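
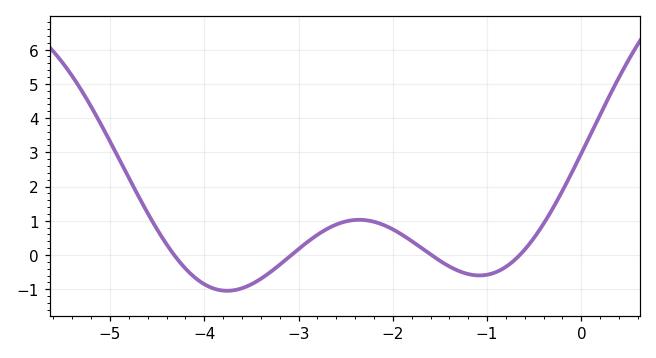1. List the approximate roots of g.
-4.3, -3.1, -1.6, -0.7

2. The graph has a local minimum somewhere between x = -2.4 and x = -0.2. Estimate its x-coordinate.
-1.1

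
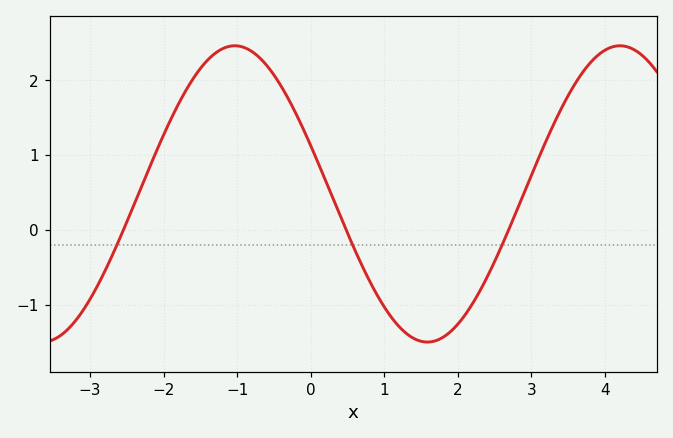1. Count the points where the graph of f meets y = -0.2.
3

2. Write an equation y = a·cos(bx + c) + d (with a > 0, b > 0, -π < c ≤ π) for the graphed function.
y = 1.98cos(1.2x + 1.24) + 0.48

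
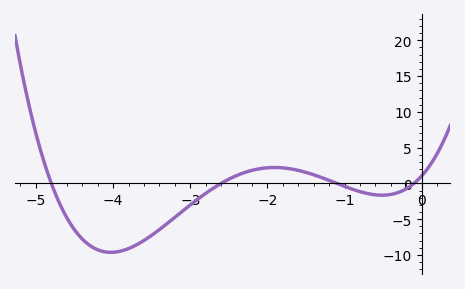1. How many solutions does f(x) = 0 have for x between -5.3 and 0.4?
4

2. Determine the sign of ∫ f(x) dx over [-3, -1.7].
positive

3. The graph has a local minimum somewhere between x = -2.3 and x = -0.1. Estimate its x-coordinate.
-0.515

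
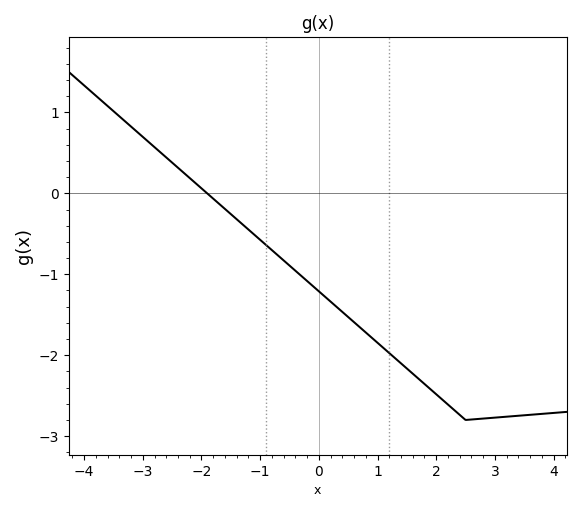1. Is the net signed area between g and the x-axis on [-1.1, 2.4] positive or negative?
negative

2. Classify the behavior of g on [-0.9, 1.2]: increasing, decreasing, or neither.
decreasing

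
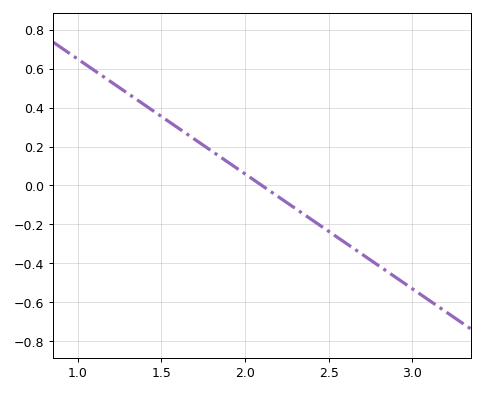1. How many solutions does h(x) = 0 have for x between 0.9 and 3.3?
1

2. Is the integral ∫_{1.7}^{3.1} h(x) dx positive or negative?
negative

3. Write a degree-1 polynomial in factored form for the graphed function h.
y = -0.59(x - 2.1)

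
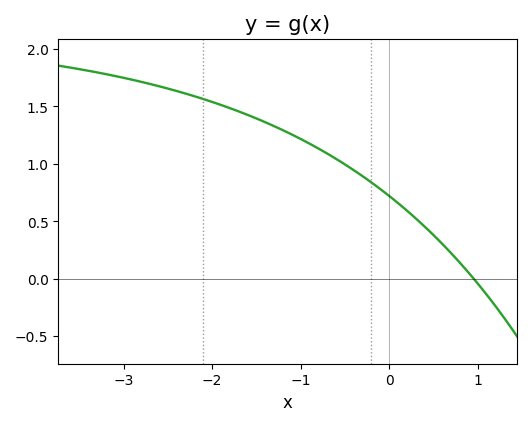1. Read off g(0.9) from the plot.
0.049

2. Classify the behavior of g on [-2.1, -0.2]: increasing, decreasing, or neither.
decreasing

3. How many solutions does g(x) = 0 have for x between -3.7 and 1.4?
1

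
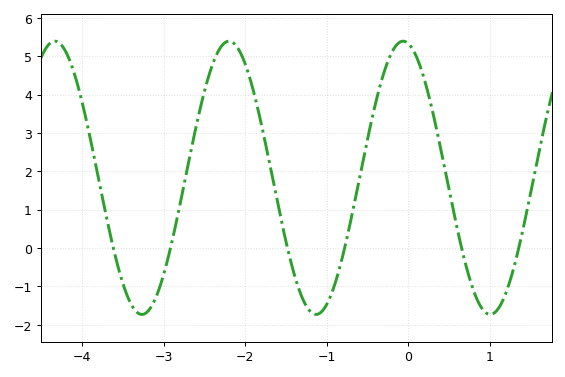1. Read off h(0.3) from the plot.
3.56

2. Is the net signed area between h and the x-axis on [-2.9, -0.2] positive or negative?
positive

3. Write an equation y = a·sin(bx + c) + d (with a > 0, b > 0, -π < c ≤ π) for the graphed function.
y = 3.56sin(2.94x + 1.75) + 1.83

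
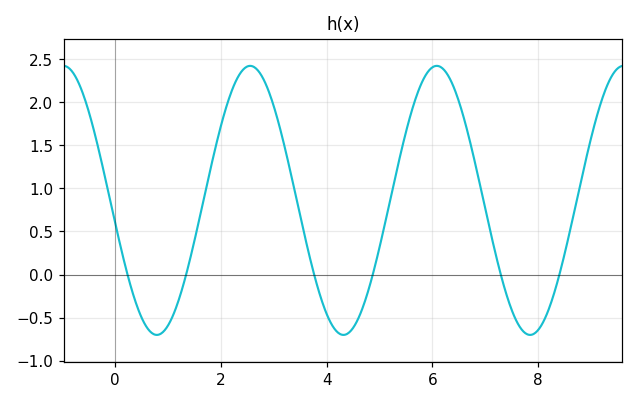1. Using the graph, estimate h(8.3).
-0.2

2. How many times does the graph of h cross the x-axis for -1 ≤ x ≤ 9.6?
6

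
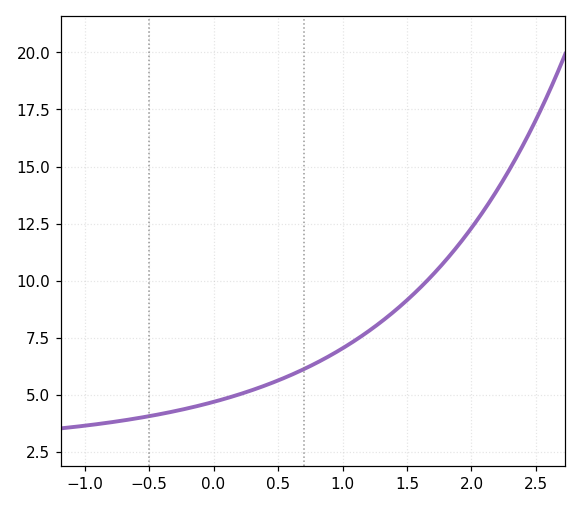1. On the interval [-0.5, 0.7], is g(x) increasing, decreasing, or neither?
increasing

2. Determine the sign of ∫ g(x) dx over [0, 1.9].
positive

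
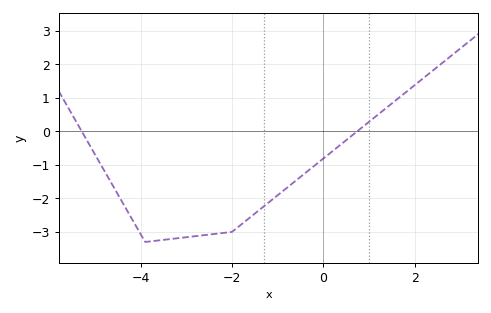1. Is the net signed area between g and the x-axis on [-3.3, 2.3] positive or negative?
negative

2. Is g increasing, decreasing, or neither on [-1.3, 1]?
increasing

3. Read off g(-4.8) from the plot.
-1.2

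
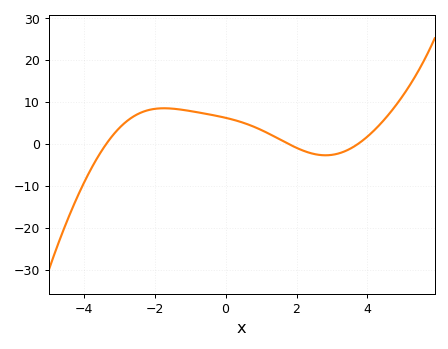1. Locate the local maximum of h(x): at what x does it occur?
-1.8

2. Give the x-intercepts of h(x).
-3.4, 1.8, 3.8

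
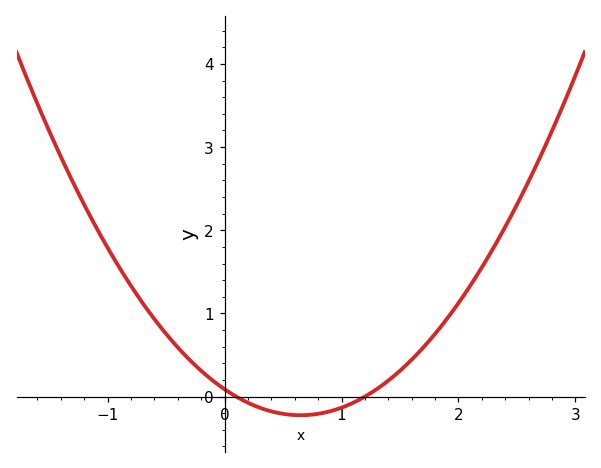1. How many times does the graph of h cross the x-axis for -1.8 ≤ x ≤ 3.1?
2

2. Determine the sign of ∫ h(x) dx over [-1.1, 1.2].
positive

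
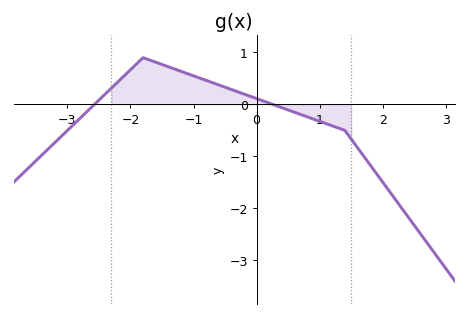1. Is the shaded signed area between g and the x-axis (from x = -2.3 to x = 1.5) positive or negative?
positive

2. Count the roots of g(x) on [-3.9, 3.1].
2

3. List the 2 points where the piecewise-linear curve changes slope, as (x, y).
(-1.8, 0.9); (1.4, -0.5)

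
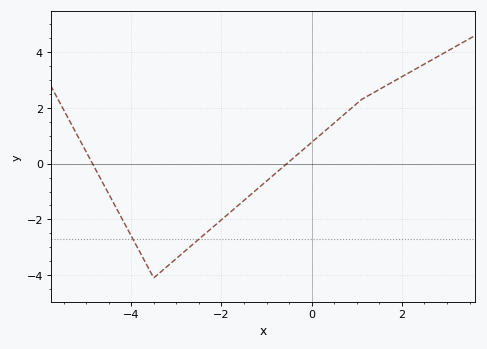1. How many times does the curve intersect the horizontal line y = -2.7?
2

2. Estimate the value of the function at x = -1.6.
-1.46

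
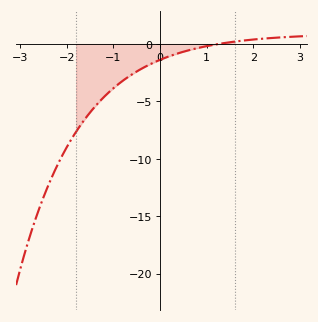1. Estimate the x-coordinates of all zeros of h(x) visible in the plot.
1.26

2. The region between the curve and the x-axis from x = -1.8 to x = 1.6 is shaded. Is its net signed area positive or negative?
negative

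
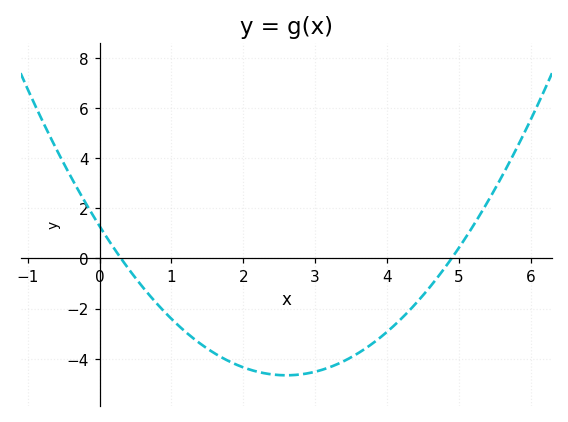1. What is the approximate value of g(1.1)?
-2.68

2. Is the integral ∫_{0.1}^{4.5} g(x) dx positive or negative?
negative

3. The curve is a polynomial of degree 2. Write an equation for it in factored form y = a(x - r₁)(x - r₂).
y = 0.88(x - 0.3)(x - 4.9)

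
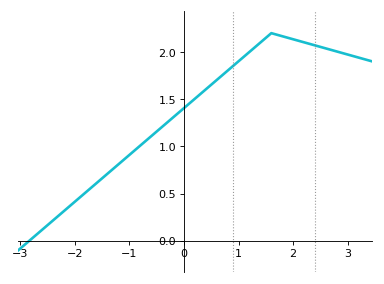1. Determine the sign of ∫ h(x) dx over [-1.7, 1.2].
positive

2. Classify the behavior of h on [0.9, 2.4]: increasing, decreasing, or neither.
neither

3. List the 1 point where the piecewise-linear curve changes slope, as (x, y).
(1.6, 2.2)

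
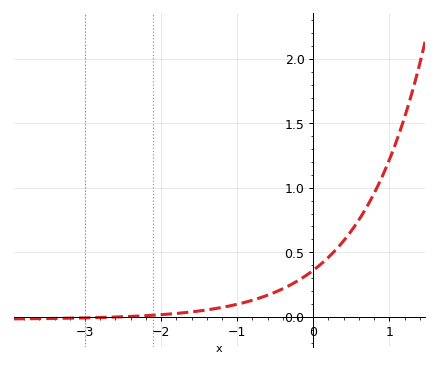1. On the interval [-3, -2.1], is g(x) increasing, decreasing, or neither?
increasing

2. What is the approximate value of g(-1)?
0.1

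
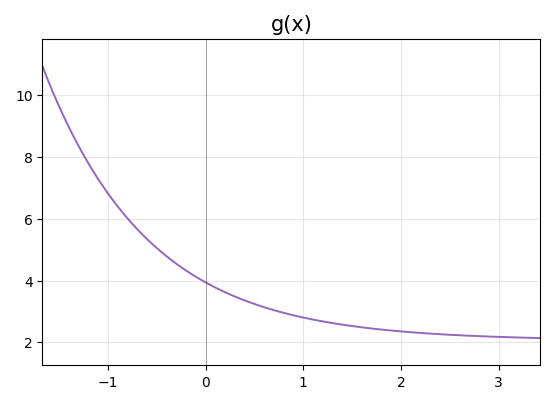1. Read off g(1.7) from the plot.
2.45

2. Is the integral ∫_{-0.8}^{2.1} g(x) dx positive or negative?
positive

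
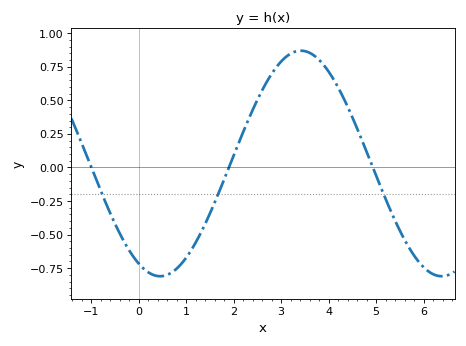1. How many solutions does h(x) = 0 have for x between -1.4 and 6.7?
3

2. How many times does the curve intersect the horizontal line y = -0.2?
3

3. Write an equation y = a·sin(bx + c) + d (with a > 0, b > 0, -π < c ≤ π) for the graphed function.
y = 0.84sin(1.1x - 2.1) + 0.03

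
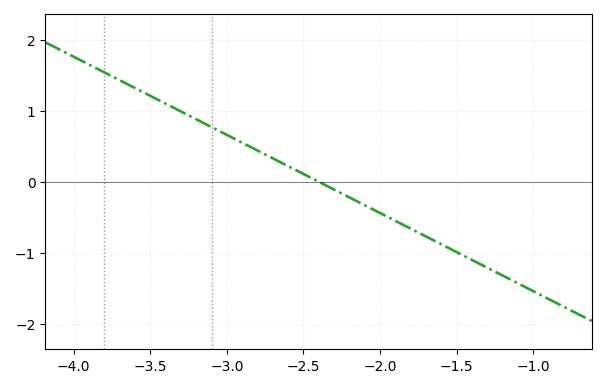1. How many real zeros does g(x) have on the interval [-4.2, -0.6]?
1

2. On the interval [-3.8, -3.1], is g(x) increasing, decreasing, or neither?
decreasing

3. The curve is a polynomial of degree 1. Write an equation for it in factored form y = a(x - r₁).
y = -1.1(x + 2.4)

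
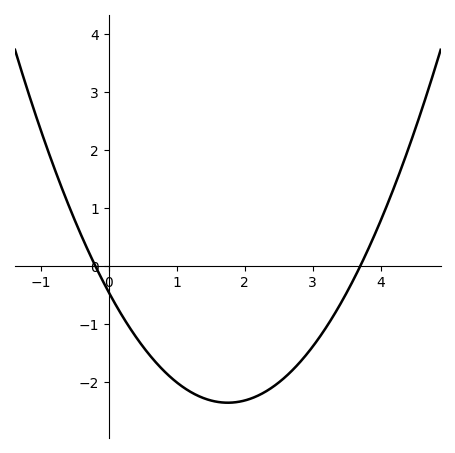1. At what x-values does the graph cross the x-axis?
-0.2, 3.7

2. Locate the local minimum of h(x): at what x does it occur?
1.8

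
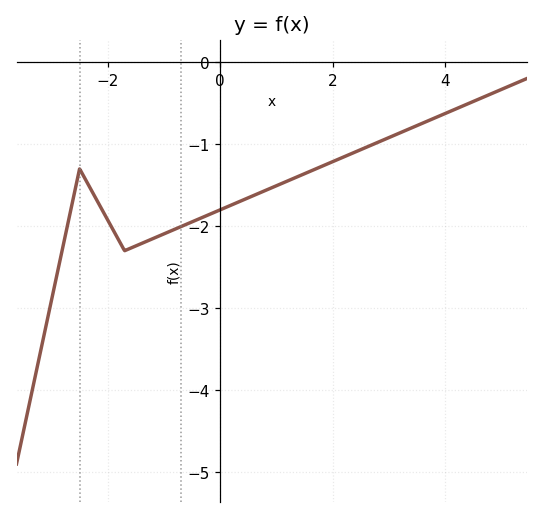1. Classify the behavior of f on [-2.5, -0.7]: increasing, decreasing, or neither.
neither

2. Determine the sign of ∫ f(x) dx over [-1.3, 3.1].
negative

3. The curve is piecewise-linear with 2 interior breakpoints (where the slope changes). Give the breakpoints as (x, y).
(-2.5, -1.3); (-1.7, -2.3)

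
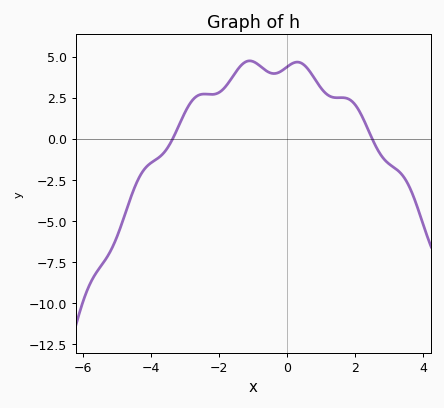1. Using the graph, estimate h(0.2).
4.6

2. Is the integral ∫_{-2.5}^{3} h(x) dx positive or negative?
positive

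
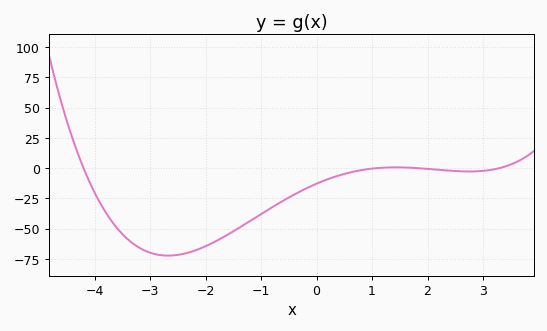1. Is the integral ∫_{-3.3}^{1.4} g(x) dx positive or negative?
negative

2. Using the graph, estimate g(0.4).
-6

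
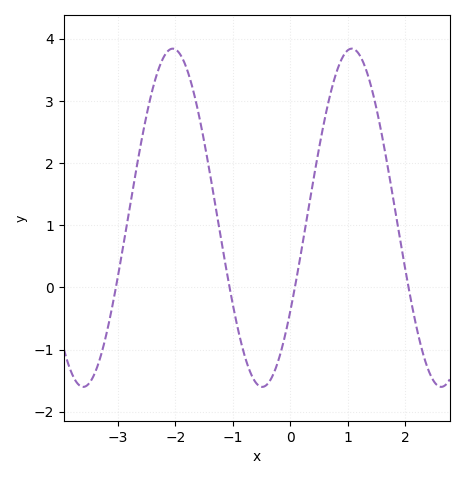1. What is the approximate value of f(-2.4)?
3.17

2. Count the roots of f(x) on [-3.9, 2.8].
4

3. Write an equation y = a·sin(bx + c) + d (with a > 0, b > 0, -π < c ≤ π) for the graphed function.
y = 2.72sin(2.02x - 0.582) + 1.12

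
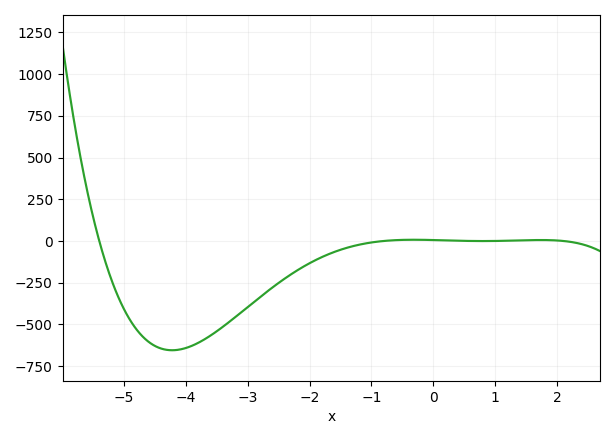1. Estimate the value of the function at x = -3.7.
-589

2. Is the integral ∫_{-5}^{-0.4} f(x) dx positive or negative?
negative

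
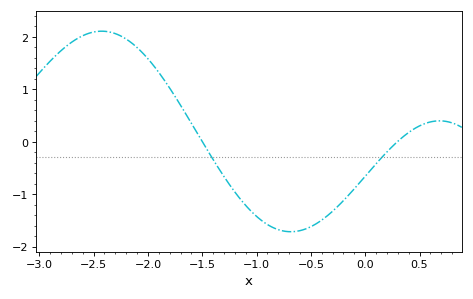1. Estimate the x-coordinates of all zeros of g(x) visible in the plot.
-1.5, 0.3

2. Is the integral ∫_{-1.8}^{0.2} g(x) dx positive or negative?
negative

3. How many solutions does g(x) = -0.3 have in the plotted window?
2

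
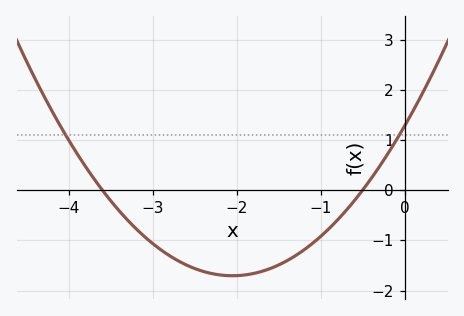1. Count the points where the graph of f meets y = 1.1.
2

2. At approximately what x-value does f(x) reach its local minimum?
-2.05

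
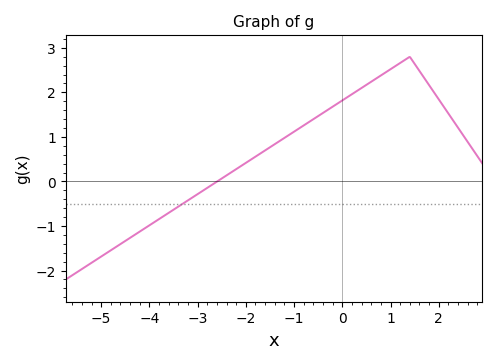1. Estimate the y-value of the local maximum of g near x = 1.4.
2.8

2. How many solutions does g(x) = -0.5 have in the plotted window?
1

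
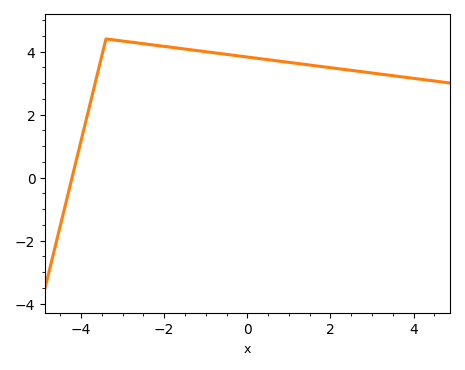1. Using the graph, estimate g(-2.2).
4.2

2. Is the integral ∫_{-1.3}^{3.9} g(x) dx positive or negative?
positive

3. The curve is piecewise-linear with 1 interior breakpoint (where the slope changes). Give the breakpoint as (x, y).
(-3.4, 4.4)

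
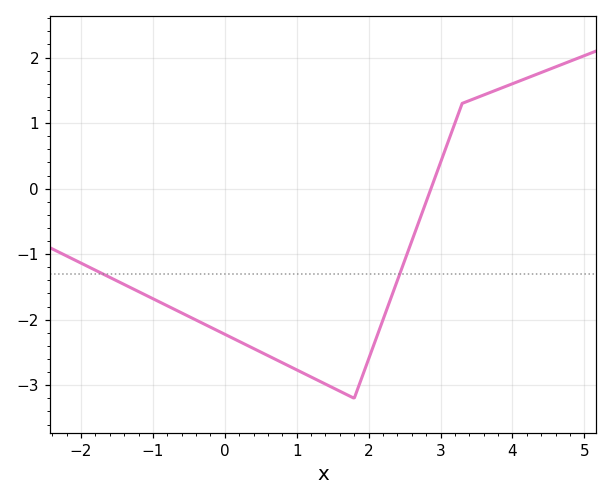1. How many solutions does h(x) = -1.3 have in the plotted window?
2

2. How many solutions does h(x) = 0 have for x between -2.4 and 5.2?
1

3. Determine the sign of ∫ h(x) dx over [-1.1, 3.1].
negative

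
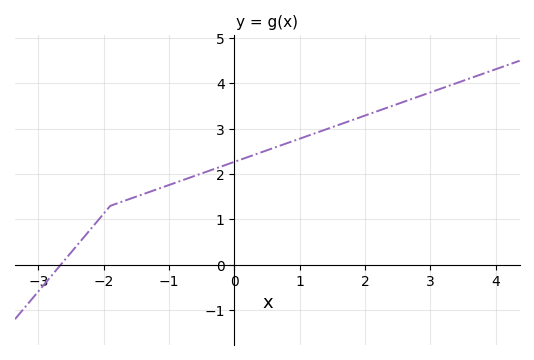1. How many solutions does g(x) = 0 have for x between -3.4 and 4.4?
1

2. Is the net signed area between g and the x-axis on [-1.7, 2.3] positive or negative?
positive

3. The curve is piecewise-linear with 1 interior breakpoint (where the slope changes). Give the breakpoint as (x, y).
(-1.9, 1.3)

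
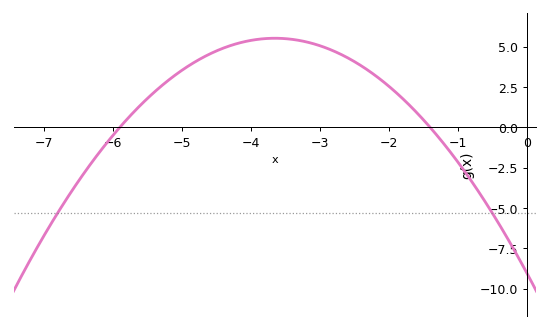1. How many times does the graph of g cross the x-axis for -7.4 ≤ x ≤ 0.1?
2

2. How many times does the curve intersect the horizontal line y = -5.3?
2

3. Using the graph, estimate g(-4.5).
4.73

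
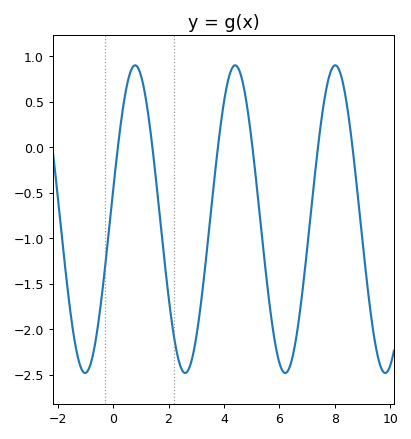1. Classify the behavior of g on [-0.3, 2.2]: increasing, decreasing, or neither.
neither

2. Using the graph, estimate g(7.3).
-0.25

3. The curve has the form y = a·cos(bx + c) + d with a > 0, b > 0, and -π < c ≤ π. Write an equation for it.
y = 1.69cos(1.7x - 1.4) - 0.79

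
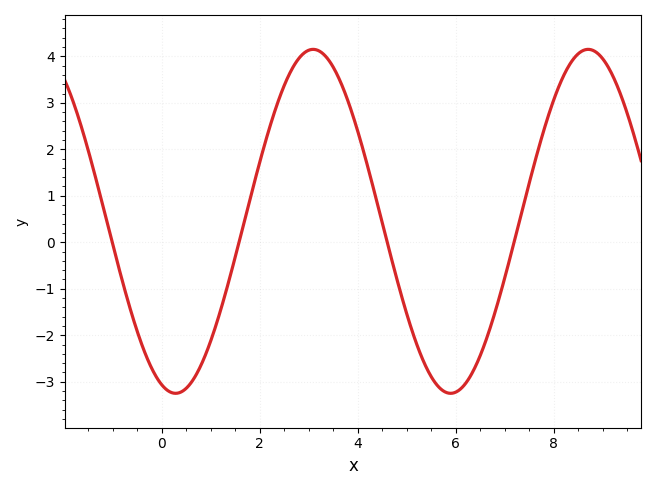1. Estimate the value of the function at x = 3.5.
3.77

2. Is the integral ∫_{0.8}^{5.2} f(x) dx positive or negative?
positive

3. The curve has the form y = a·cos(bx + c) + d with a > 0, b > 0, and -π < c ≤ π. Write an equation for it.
y = 3.7cos(1.12x + 2.82) + 0.45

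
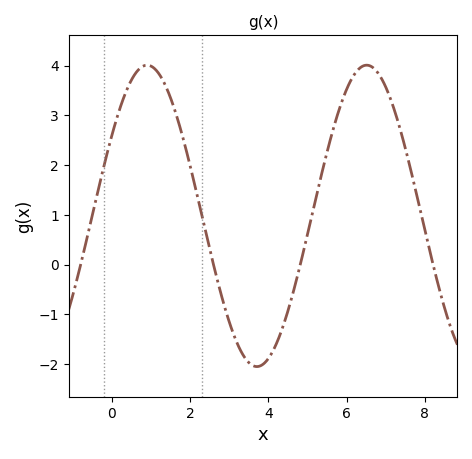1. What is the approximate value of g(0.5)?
3.7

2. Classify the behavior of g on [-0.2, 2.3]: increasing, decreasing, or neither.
neither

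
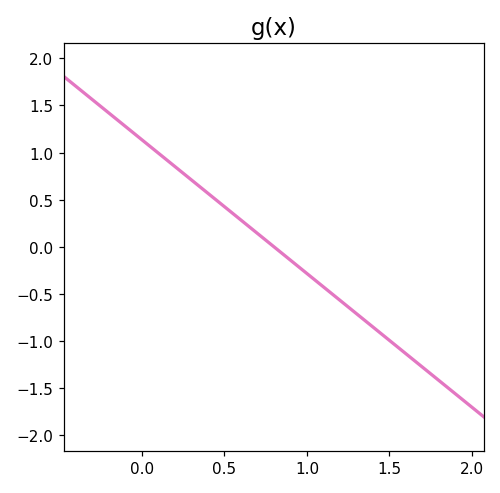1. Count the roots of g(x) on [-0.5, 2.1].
1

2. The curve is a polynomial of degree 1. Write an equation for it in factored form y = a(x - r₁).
y = -1.42(x - 0.8)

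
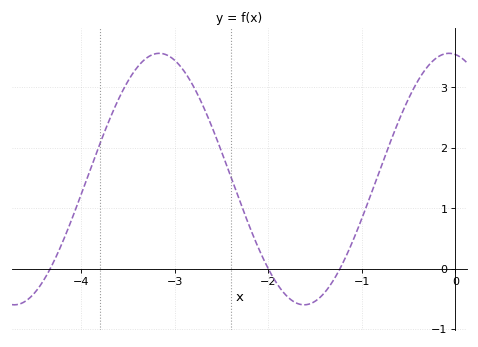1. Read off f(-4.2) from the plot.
0.4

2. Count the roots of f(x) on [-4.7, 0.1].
3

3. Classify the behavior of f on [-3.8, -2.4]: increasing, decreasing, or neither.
neither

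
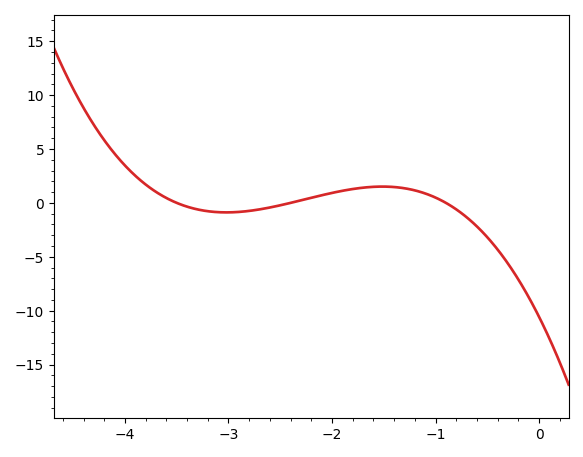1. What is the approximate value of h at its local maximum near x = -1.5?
1.51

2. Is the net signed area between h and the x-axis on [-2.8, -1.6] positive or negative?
positive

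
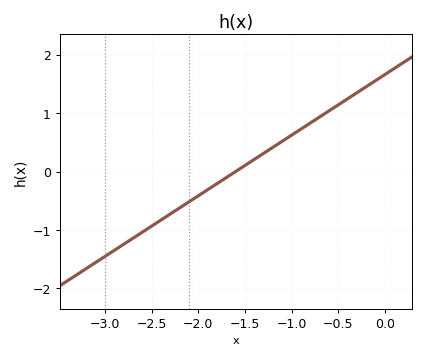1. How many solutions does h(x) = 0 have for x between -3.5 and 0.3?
1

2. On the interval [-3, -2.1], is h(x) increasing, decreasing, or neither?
increasing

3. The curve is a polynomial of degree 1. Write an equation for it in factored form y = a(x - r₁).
y = 1.04(x + 1.6)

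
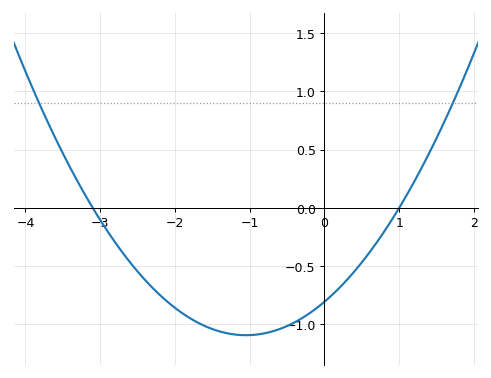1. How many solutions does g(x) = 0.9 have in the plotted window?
2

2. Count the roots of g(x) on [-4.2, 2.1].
2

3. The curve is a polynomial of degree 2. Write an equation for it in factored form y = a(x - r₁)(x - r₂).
y = 0.26(x + 3.1)(x - 1)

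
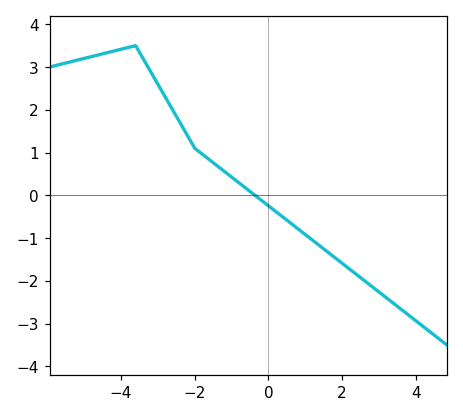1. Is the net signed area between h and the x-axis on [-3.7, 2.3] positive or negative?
positive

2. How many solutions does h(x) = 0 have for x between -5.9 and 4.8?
1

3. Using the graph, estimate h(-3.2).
2.9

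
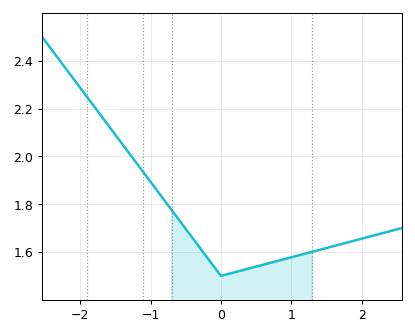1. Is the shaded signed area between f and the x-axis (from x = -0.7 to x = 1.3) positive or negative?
positive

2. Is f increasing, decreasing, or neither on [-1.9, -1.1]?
decreasing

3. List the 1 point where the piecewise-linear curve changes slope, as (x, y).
(0, 1.5)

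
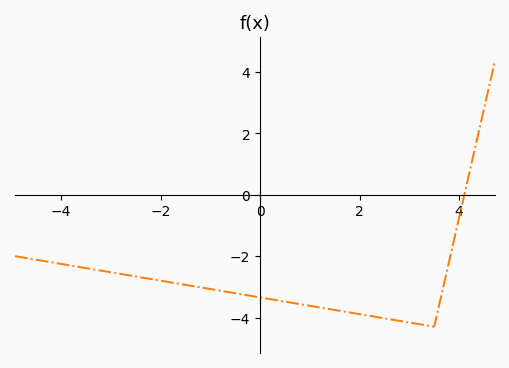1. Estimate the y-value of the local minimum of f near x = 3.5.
-4.3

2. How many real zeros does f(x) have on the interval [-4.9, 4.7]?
1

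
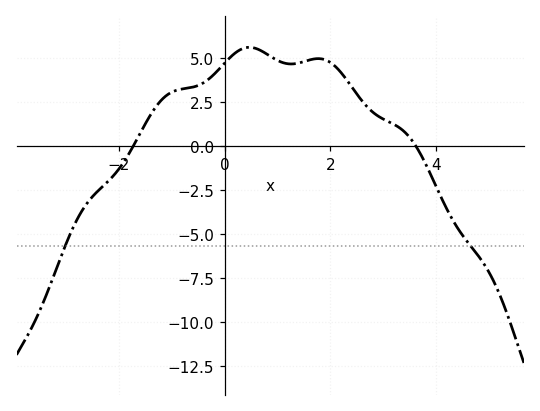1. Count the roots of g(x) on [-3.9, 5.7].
2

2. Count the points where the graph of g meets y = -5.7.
2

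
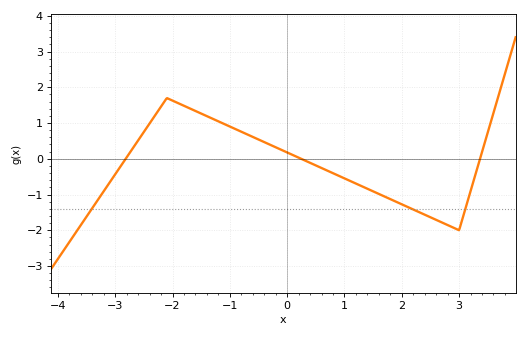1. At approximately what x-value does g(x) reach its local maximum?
-2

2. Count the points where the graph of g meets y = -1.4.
3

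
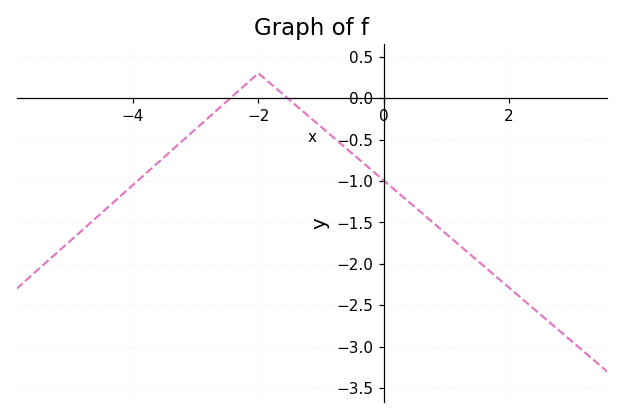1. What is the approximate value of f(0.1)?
-1.05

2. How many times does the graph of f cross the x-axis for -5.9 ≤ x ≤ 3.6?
2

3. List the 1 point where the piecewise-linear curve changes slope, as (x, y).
(-2, 0.3)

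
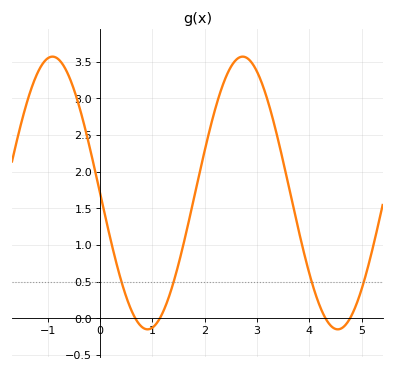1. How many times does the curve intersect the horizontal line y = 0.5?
4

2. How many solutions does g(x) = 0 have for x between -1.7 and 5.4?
4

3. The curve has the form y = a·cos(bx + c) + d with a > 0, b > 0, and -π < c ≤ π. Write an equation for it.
y = 1.86cos(1.73x + 1.57) + 1.71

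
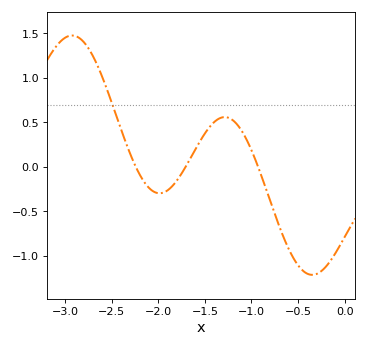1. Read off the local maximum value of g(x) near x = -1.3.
0.55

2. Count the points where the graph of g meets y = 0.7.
1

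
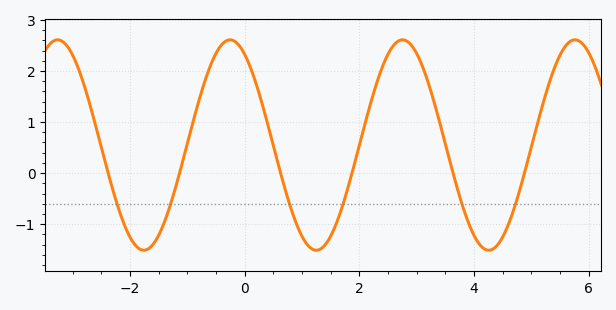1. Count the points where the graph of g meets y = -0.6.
6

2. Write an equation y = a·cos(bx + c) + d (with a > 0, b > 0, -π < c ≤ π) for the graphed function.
y = 2.06cos(2.09x + 0.53) + 0.55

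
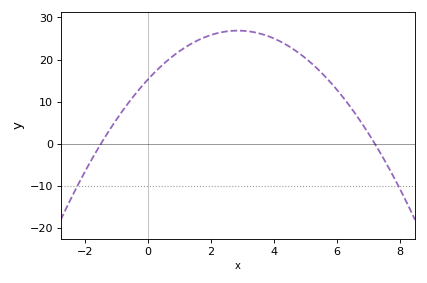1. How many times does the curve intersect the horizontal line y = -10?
2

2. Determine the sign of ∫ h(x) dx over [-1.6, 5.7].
positive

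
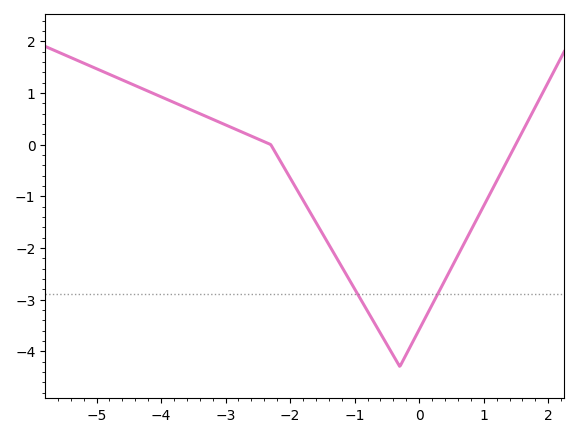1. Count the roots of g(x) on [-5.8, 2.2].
2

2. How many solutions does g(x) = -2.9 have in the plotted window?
2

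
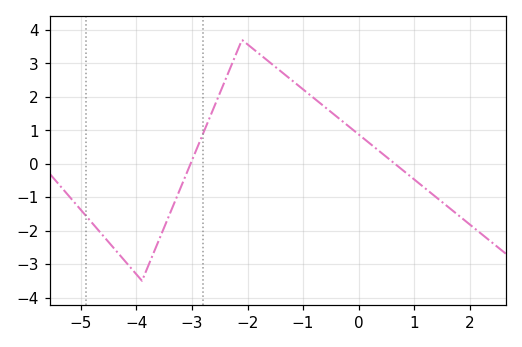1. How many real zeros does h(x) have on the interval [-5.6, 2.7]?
2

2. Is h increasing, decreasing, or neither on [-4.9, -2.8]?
neither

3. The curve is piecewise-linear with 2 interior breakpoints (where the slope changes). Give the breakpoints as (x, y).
(-3.9, -3.5); (-2.1, 3.7)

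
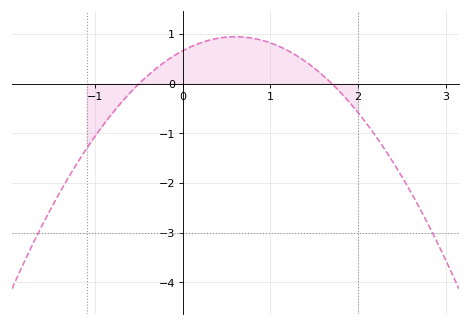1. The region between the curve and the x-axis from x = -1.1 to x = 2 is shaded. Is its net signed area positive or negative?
positive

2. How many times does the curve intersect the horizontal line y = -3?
2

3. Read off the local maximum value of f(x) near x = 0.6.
0.944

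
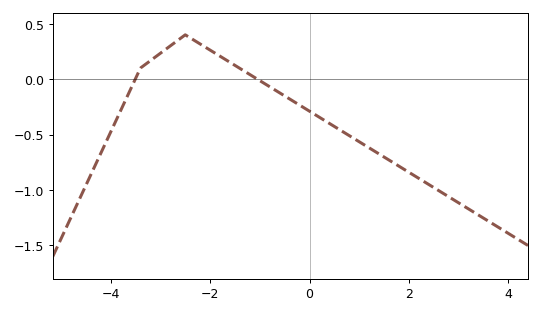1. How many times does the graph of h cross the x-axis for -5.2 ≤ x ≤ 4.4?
2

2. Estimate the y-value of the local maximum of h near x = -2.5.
0.4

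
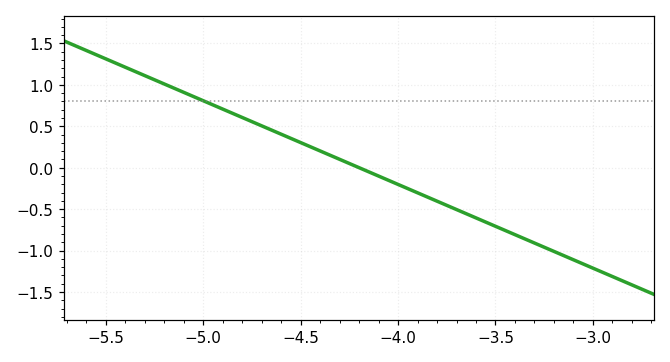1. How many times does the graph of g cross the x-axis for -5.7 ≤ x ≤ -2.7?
1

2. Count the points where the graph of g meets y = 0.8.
1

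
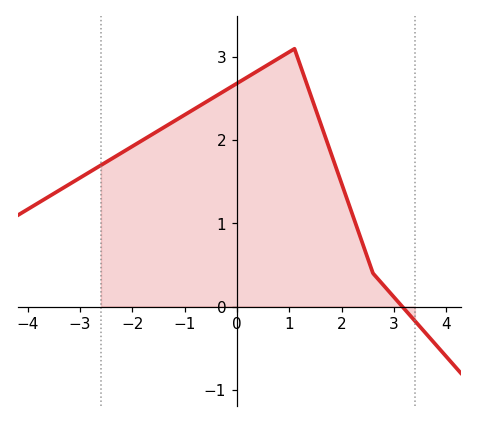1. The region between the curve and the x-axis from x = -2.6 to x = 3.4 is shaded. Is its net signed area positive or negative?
positive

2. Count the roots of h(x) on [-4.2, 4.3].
1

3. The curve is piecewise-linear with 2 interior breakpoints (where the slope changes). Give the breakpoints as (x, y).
(1.1, 3.1); (2.6, 0.4)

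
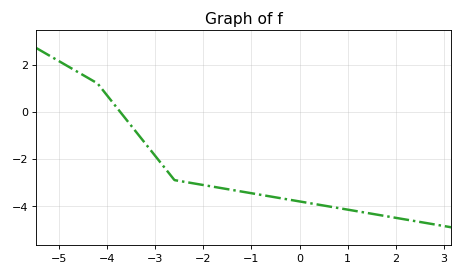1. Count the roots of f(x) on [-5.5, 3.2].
1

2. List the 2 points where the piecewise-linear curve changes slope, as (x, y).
(-4.2, 1.2); (-2.6, -2.9)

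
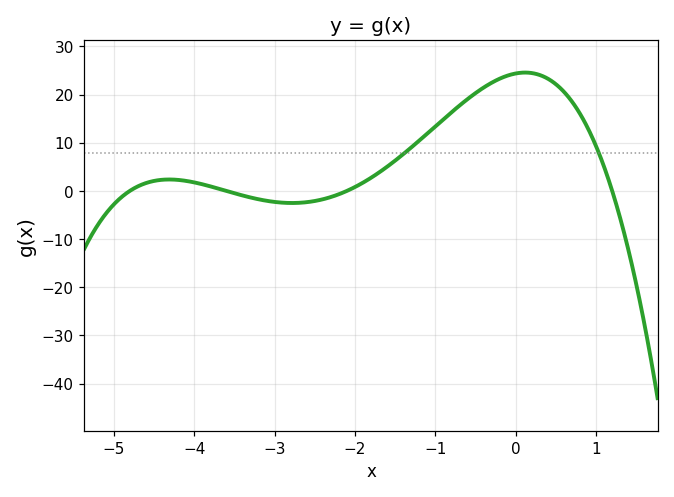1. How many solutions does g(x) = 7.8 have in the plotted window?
2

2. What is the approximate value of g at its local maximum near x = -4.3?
2.37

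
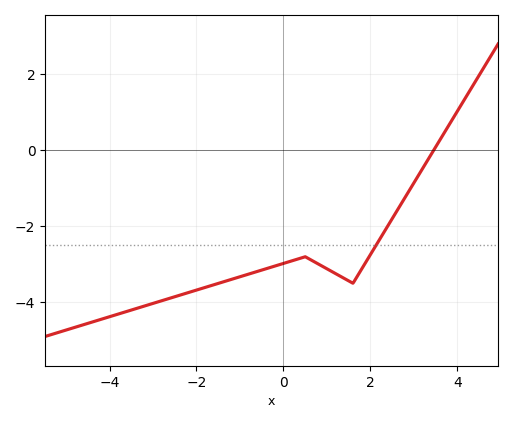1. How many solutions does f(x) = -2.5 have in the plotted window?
1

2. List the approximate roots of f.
3.45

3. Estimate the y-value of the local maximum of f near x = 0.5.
-2.8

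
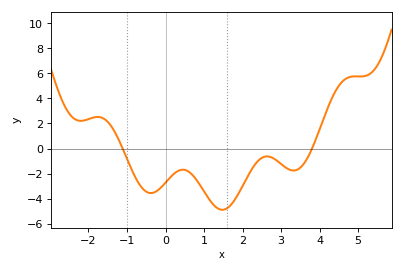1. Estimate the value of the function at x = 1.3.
-4.66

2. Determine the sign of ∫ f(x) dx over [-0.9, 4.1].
negative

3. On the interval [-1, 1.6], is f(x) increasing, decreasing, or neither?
neither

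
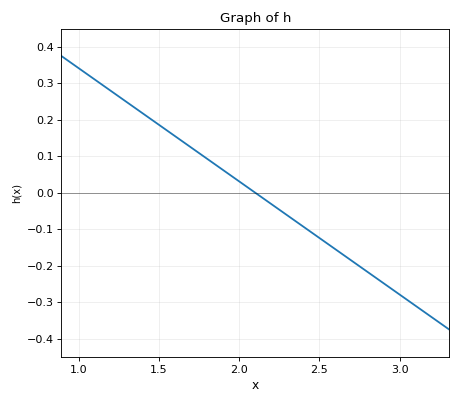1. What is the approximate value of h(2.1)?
0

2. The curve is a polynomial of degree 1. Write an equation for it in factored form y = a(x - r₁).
y = -0.31(x - 2.1)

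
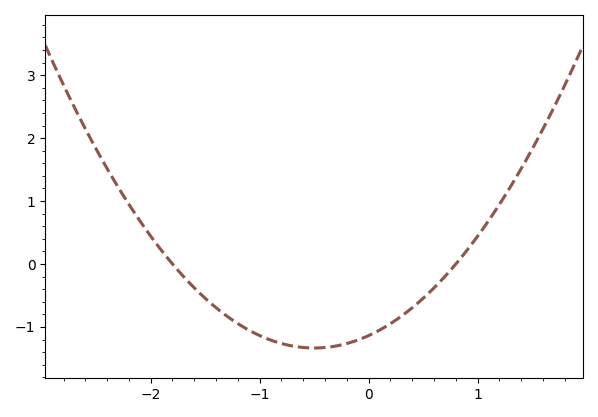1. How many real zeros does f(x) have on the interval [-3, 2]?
2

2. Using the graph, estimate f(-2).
0.4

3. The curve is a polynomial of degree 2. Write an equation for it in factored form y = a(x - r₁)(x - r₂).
y = 0.79(x + 1.8)(x - 0.8)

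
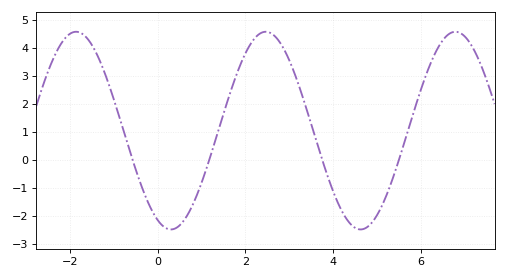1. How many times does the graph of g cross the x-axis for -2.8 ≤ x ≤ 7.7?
4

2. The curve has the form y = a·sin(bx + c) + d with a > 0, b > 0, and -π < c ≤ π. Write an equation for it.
y = 3.53sin(1.4x - 2) + 1.04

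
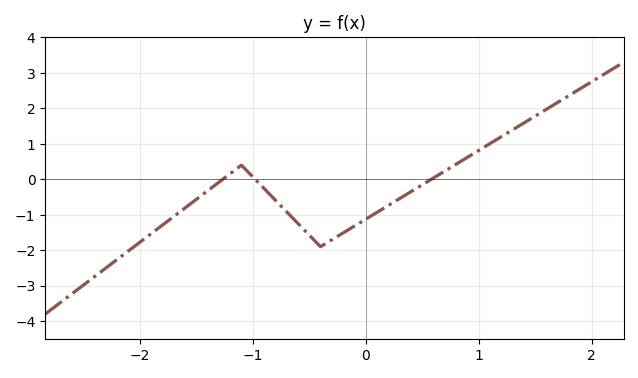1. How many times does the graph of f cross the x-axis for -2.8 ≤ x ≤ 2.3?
3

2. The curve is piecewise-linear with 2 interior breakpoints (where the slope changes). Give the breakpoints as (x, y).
(-1.1, 0.4); (-0.4, -1.9)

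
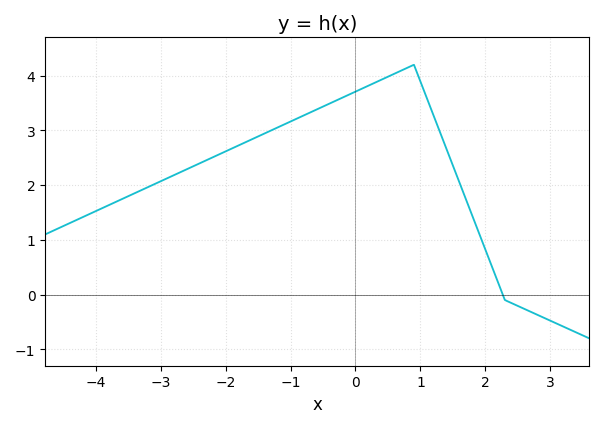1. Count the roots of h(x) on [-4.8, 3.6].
1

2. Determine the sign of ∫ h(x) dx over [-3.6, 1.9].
positive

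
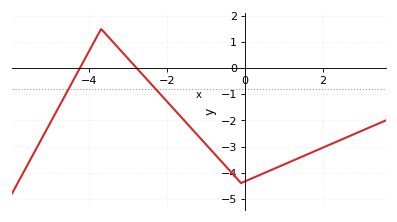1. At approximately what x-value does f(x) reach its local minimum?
0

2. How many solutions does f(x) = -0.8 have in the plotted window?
2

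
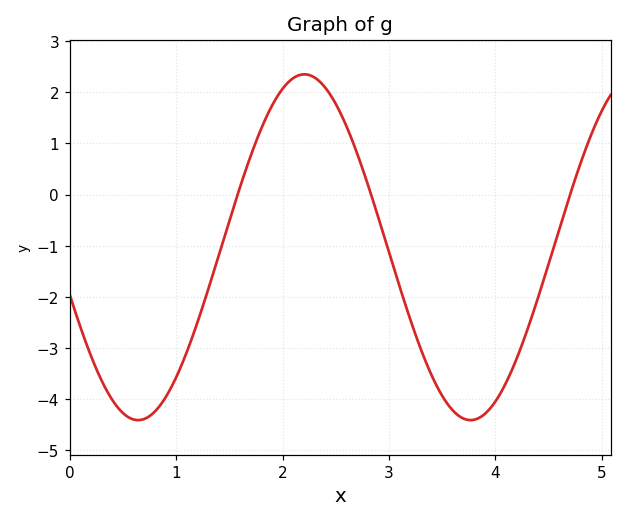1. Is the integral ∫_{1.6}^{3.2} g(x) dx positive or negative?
positive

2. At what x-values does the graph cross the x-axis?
1.6, 2.8, 4.7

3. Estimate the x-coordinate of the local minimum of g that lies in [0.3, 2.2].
0.6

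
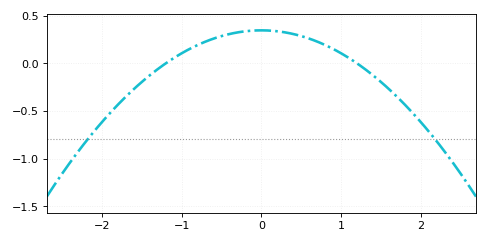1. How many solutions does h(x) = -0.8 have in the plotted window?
2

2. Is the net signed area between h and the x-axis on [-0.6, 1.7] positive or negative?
positive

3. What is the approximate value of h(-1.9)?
-0.52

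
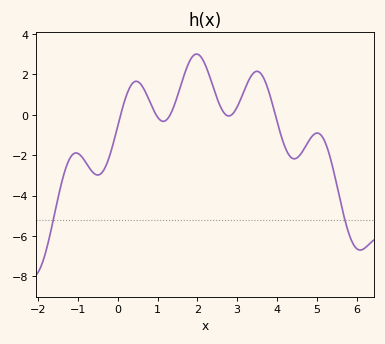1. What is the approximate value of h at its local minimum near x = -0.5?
-2.98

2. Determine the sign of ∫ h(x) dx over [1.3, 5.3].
positive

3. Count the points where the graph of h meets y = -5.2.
2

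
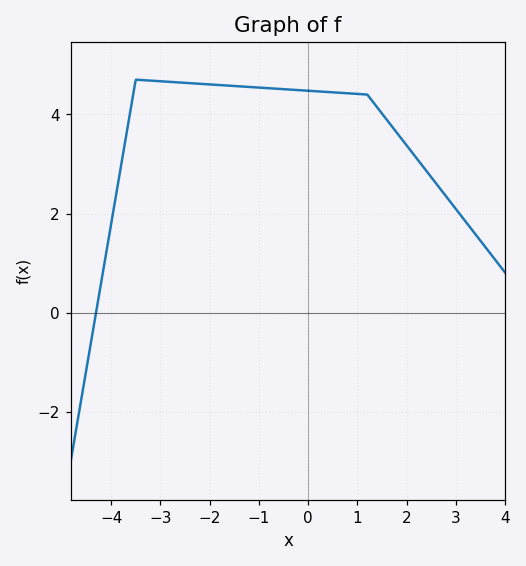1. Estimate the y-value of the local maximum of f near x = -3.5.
4.7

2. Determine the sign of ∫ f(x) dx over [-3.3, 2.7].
positive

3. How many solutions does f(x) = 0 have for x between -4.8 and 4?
1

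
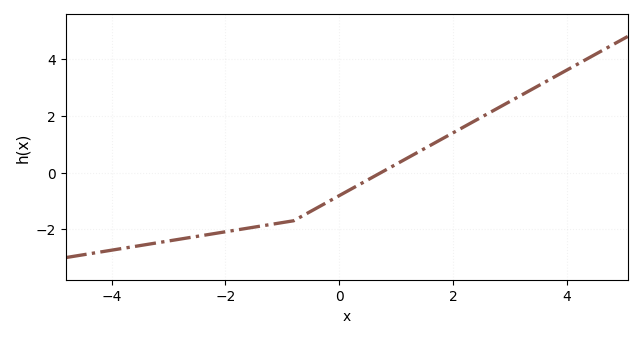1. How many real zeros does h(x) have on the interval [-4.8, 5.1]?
1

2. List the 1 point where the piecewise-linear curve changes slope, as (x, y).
(-0.8, -1.7)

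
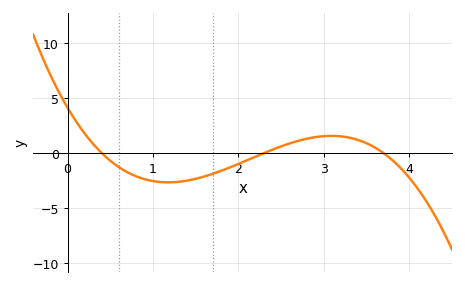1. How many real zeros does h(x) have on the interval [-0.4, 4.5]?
3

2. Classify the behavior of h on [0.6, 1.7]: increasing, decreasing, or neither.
neither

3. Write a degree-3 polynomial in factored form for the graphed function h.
y = -1.21(x - 0.4)(x - 2.3)(x - 3.7)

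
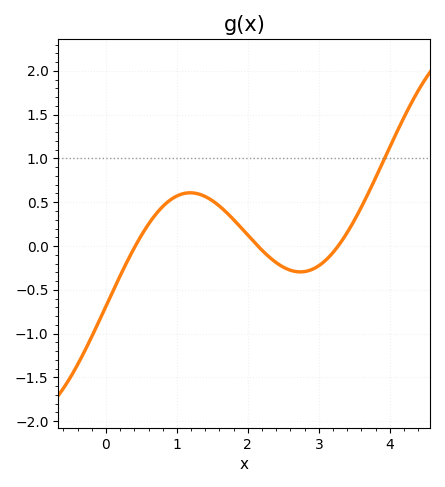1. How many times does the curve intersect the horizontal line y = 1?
1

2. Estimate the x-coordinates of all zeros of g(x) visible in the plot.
0.414, 2.14, 3.27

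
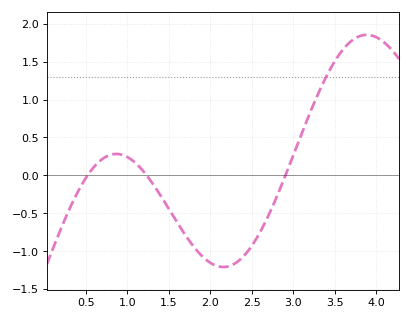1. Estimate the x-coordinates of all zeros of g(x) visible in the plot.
0.5, 1.2, 2.9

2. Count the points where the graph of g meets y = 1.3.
1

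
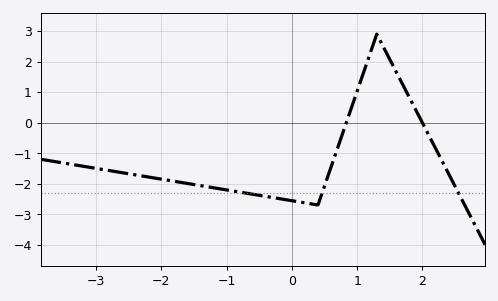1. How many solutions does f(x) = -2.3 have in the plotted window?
3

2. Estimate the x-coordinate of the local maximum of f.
1.3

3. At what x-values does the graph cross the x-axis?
0.834, 2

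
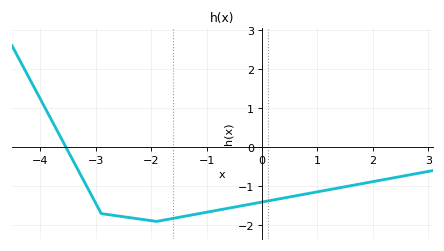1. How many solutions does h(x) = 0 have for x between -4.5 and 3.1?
1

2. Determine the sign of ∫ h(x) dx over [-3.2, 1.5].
negative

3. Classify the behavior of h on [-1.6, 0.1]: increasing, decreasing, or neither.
increasing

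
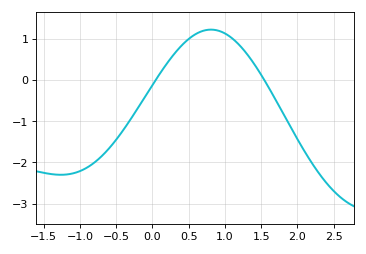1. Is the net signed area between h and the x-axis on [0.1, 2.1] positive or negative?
positive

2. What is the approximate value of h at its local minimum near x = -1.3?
-2.3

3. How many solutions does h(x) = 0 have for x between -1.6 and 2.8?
2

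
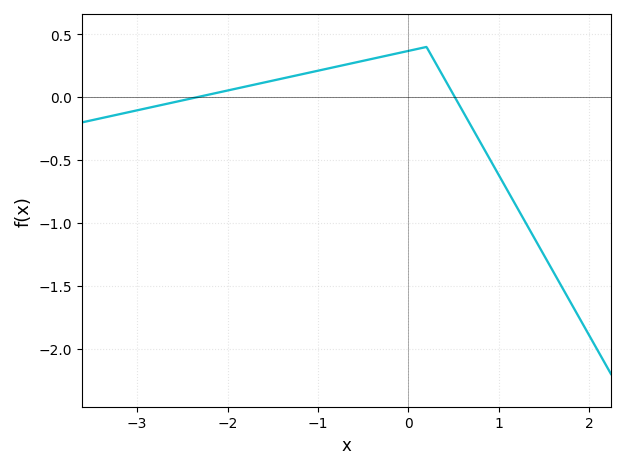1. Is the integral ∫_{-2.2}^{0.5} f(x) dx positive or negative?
positive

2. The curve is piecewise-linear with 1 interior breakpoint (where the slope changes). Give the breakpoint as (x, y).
(0.2, 0.4)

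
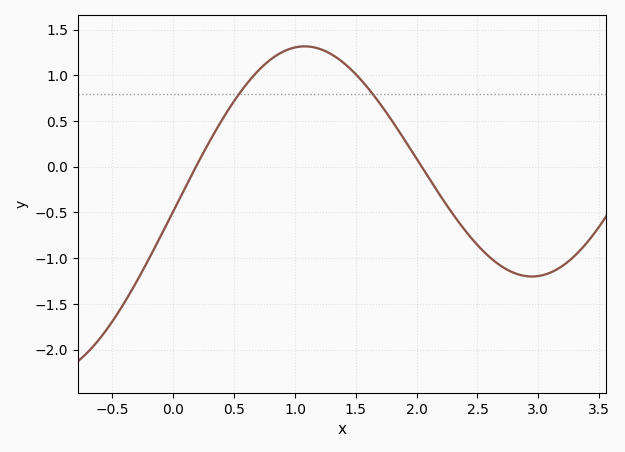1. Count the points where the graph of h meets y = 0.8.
2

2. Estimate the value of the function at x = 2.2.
-0.327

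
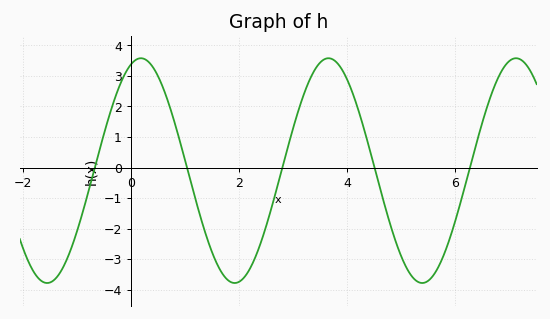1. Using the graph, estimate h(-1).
-2.1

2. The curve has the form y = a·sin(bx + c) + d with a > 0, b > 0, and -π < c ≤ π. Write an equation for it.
y = 3.68sin(1.8x + 1.2) - 0.1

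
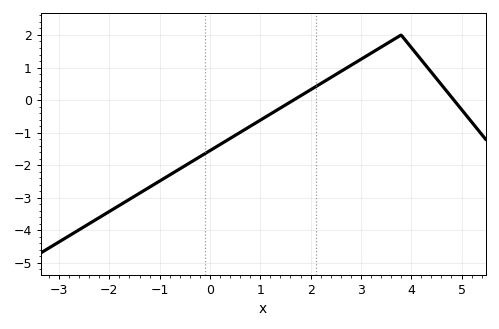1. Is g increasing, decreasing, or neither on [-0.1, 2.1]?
increasing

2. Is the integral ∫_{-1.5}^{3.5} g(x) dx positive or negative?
negative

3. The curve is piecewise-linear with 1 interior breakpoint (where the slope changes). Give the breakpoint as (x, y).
(3.8, 2)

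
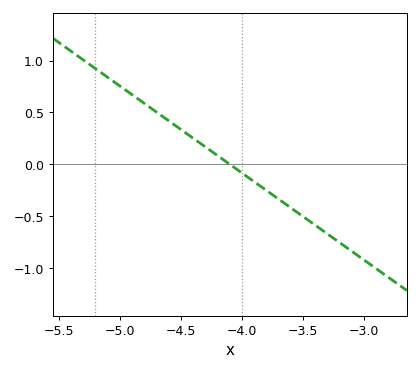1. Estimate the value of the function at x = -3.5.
-0.5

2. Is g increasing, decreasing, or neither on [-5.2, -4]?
decreasing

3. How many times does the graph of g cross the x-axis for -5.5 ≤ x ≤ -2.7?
1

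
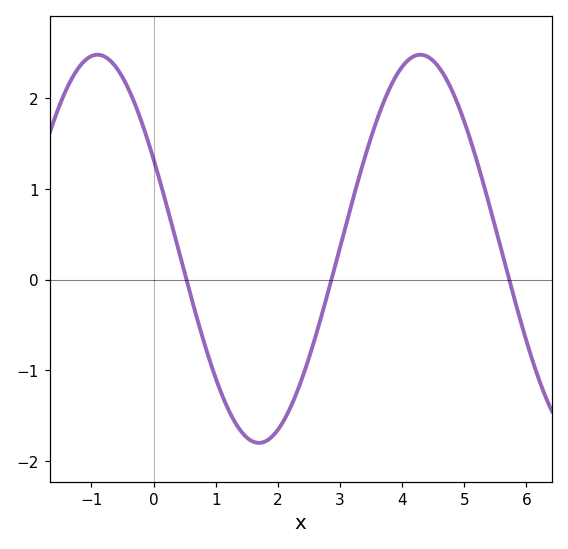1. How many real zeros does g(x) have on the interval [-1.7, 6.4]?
3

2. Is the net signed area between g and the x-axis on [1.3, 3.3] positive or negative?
negative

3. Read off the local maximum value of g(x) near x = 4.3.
2.48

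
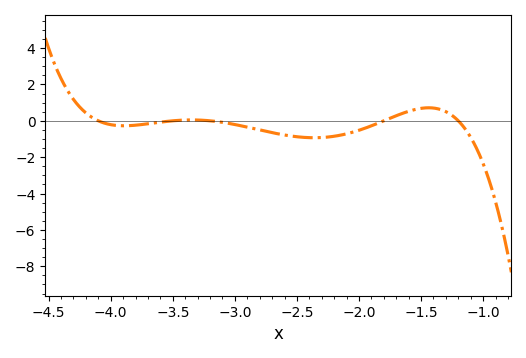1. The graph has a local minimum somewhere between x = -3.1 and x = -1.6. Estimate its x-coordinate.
-2.36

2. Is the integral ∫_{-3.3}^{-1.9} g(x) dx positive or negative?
negative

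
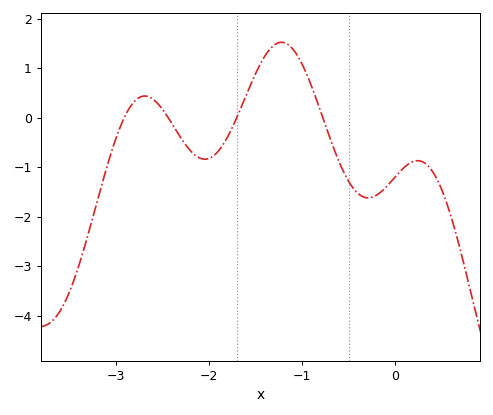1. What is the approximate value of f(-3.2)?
-1.7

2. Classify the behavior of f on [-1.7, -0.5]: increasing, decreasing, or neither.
neither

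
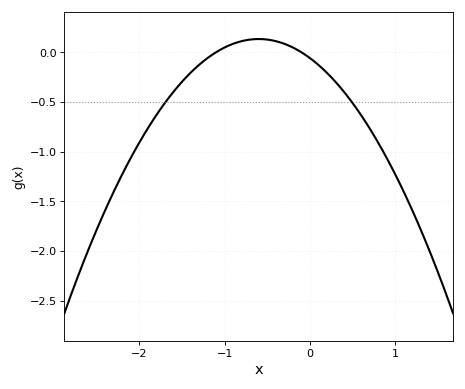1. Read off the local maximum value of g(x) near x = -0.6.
0.15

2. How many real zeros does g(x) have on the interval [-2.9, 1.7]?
2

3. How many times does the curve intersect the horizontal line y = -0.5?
2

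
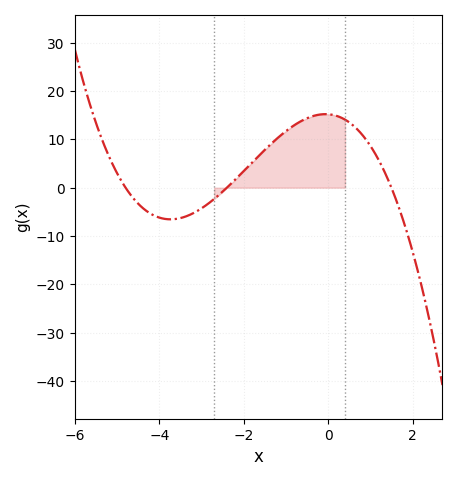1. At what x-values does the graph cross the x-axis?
-4.8, -2.4, 1.6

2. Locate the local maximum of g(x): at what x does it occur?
0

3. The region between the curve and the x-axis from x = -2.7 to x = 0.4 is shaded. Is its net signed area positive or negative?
positive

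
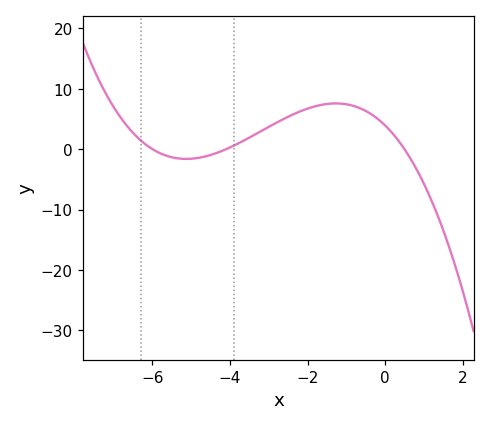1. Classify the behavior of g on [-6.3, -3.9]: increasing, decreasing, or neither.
neither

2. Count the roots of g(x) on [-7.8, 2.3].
3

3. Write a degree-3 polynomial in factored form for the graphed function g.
y = -0.32(x + 6)(x + 4.1)(x - 0.5)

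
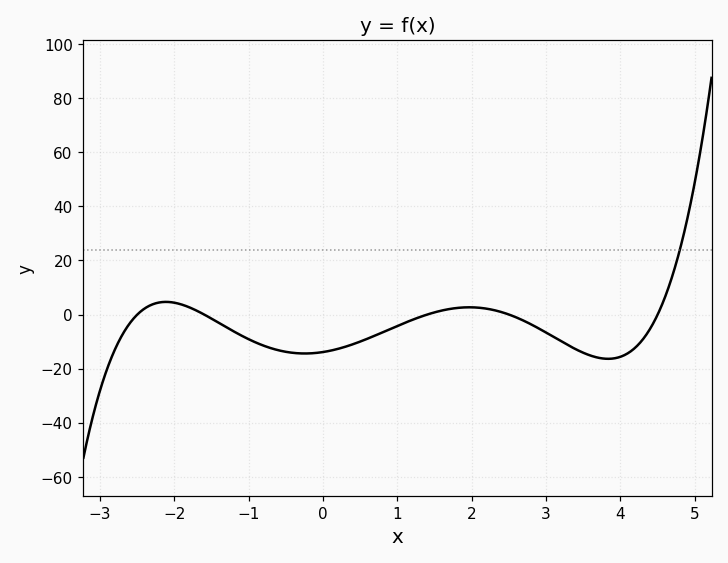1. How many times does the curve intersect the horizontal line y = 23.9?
1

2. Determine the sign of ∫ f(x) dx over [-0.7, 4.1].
negative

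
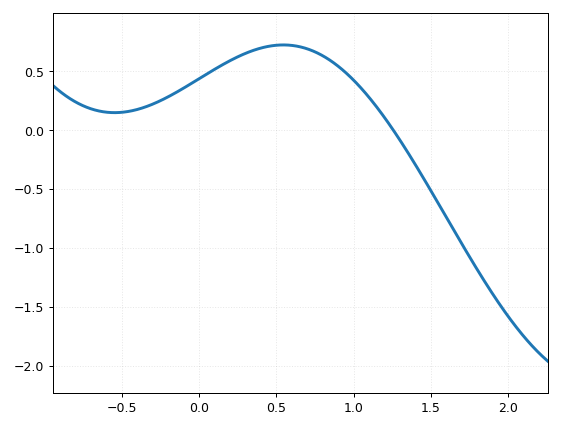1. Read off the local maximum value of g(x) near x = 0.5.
0.726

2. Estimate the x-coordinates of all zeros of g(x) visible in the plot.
1.26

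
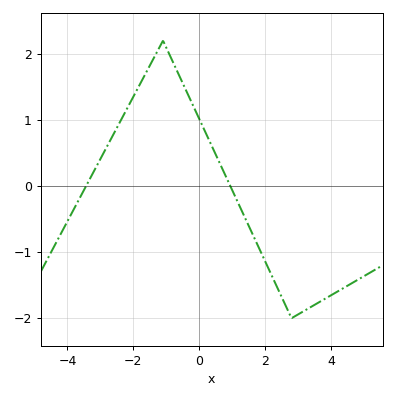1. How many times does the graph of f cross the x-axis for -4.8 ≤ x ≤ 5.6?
2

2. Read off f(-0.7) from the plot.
1.8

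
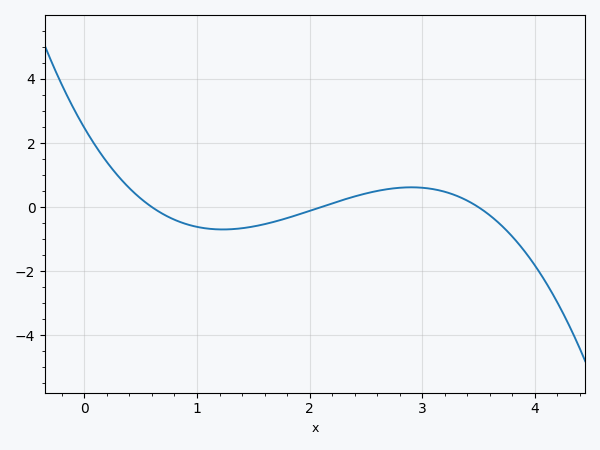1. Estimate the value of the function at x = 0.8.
-0.393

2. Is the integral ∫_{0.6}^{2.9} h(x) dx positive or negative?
negative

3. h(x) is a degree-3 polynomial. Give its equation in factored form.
y = -0.56(x - 0.6)(x - 2.1)(x - 3.5)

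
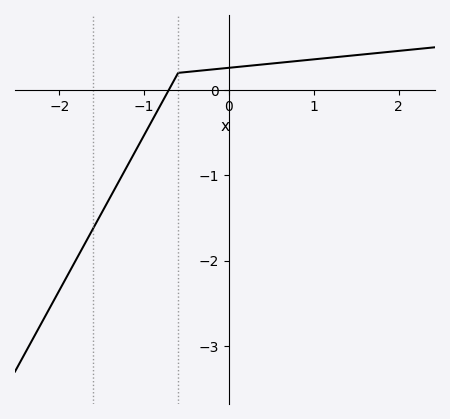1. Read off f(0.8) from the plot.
0.3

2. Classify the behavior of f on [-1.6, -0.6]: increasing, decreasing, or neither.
increasing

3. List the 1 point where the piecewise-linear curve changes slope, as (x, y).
(-0.6, 0.2)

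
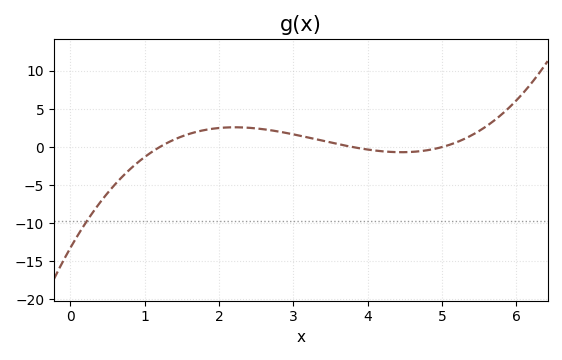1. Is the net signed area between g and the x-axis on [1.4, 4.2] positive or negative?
positive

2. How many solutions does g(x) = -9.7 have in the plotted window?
1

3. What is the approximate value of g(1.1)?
-0.611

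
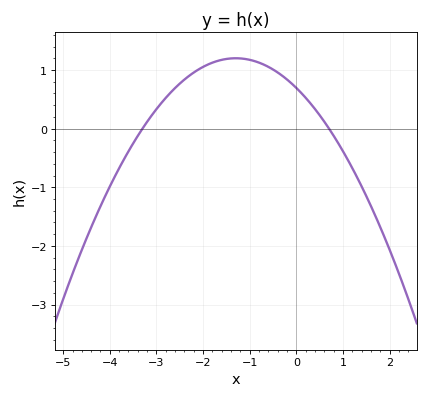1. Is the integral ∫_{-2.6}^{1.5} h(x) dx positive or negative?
positive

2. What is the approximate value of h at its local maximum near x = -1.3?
1.2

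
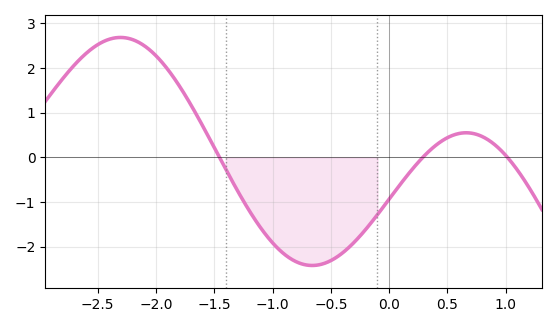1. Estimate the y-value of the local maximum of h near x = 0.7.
0.5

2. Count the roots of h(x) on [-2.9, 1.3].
3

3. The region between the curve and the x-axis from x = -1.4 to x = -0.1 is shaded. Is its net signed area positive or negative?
negative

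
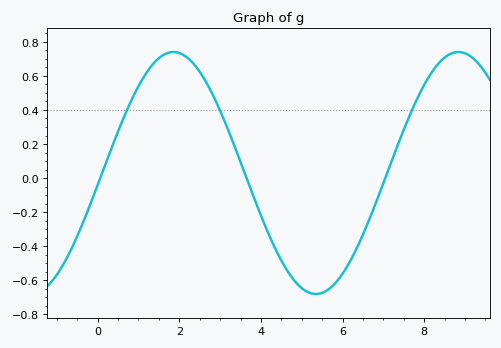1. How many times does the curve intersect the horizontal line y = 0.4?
3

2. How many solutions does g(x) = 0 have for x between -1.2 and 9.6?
3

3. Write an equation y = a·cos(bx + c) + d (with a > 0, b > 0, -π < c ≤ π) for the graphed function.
y = 0.71cos(0.9x - 1.7) + 0.03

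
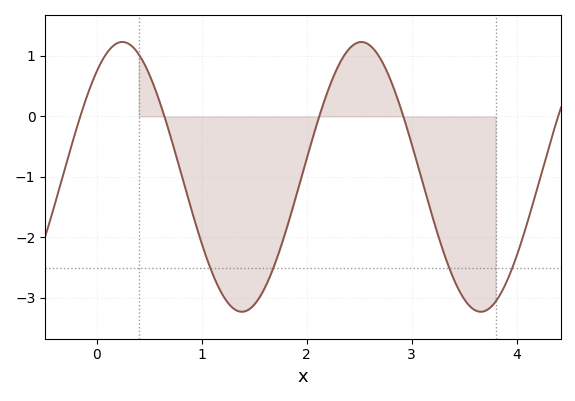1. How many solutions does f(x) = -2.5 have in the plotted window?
4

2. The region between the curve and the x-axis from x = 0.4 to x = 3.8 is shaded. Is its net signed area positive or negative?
negative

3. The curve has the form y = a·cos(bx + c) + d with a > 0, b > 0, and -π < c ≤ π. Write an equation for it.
y = 2.23cos(2.8x - 0.67) - 1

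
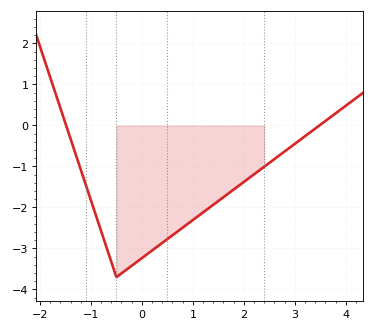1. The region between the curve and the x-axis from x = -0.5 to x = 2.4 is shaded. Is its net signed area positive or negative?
negative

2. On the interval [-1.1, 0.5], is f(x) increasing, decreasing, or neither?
neither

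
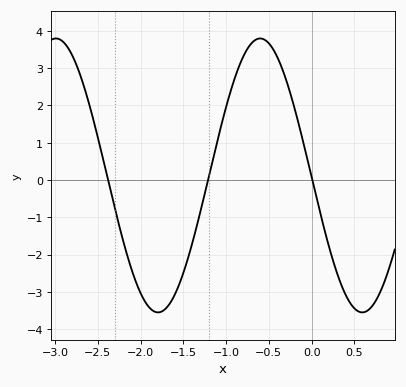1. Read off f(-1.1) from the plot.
1.06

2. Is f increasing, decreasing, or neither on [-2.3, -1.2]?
neither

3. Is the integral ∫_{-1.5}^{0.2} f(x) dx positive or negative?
positive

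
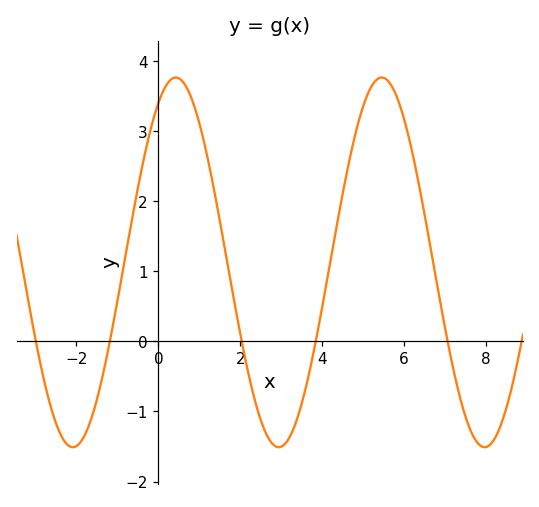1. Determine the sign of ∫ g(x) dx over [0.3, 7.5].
positive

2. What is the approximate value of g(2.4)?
-0.935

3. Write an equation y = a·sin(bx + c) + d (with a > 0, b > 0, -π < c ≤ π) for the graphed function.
y = 2.64sin(1.25x + 1.04) + 1.13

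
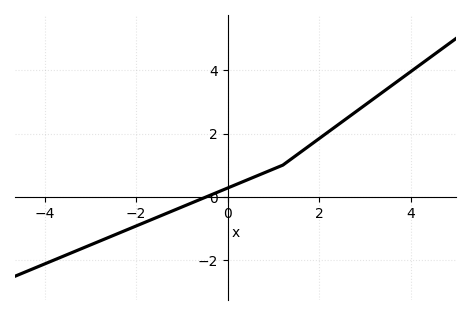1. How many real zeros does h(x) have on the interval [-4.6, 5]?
1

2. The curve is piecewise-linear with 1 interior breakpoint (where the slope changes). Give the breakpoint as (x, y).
(1.2, 1)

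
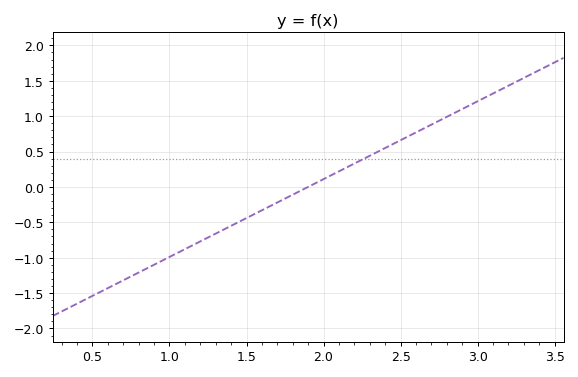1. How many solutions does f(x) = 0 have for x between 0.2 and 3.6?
1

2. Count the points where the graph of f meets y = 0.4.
1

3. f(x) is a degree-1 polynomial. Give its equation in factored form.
y = 1.1(x - 1.9)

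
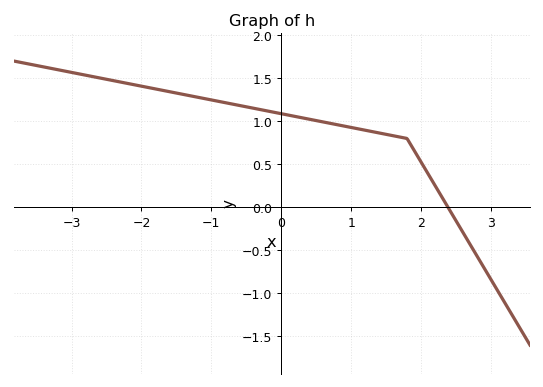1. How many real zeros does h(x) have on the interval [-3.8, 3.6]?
1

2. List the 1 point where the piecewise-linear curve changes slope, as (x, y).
(1.8, 0.8)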